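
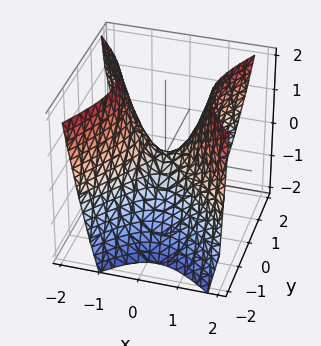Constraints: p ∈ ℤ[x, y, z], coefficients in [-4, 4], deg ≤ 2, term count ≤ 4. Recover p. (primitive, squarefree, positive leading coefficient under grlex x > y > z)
(a) Degree: no degree-1 surface has this shape, so deg p = 2.
(b) From the axis intercepts and sections: it meets the y-axis at y = 0 (among the integer gridlines); it crosses the z-axis at the gridline z = 0.
(c) The integer polynomial consistent with all of this is the stated p.

3*x^2 + x*y - 2*y^2 - 2*z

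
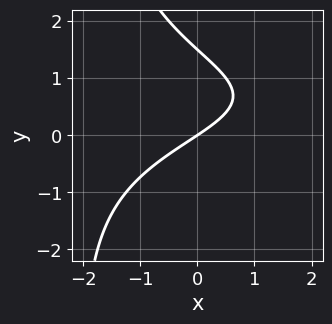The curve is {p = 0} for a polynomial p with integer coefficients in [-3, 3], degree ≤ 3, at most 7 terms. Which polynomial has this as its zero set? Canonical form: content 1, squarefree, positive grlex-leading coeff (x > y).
x*y^2 - x*y + 2*y^2 + 2*x - 3*y

First, deg p = 3. A generic line meets the curve in up to 3 points.
Then, reading off the gridlines: it meets the y-axis at y = 0 (among the integer gridlines); one x-axis crossing is at x = 0.
Finally, the integer polynomial consistent with all of this is the stated p.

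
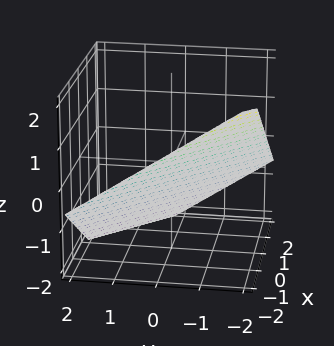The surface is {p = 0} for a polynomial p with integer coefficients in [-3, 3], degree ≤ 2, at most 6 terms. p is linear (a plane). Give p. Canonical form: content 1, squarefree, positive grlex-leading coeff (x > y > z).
2*x + 2*y + 3*z + 2

First, the degree is 1 — every cross-section is a straight line — this is a plane.
Then, from the axis intercepts and sections: one y-axis crossing is at y = -1; it crosses the x-axis at the gridline x = -1.
Finally, fitting integer coefficients to these (and the overall shape) gives p.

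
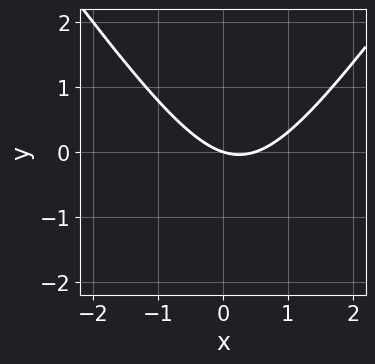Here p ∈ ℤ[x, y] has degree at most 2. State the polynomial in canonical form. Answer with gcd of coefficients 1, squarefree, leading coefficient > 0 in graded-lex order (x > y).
2*x^2 - y^2 - x - 3*y

(a) deg p = 2. No degree-1 curve has this shape.
(b) Observable constraints: it meets the y-axis at y = 0 (among the integer gridlines); one x-axis crossing is at x = 0.
(c) Fitting integer coefficients to these (and the overall shape) gives p.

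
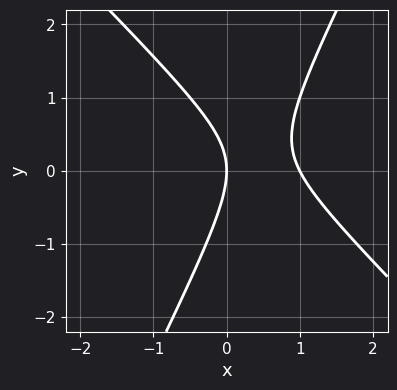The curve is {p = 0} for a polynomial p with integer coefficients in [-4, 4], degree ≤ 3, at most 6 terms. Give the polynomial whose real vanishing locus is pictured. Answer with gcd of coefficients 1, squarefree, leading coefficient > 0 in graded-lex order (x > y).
2*x^2 + x*y - y^2 - 2*x

deg p = 2. No degree-1 curve has this shape.
From the axis intercepts and sections: the x-axis gridline crossings are at x ∈ {0, 1}; it crosses the y-axis at the gridline y = 0.
Assembling these constraints gives the stated polynomial.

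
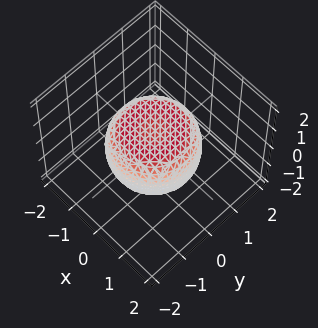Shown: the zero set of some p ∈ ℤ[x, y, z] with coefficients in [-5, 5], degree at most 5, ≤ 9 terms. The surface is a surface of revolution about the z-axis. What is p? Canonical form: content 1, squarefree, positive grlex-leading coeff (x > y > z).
deg p = 4.
Symmetries: the z-axis is an axis of rotation, so x and y enter only as x² + y².
From the axis intercepts and sections: a circular section at z = 0 has radius between 1 and 2.
Fitting integer coefficients to these (and the overall shape) gives p.

2*x^4 + 4*x^2*y^2 + 2*y^4 - 2*x^2 - 2*y^2 + 3*z^2 - 2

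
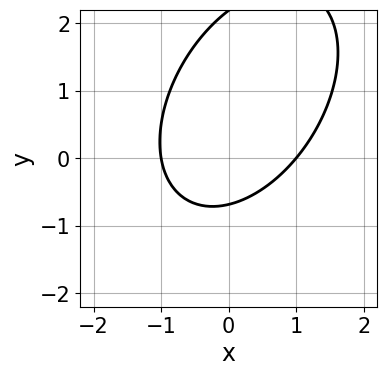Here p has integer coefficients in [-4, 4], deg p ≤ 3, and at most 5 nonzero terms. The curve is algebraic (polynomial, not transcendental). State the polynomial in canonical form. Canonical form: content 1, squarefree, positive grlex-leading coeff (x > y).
3*x^2 - 2*x*y + 2*y^2 - 3*y - 3

First, the degree is 2 — no degree-1 curve has this shape.
Next, reading off the gridlines: the x-axis gridline crossings are at x ∈ {-1, 1}.
Finally, together with the visible shape, these determine p as stated.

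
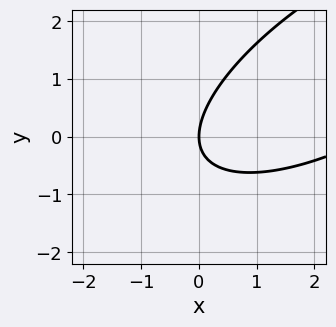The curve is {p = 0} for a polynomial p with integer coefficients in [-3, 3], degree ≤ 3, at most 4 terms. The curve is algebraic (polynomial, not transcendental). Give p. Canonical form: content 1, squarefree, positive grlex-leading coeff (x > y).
x^2 - 2*x*y + 2*y^2 - 3*x

First, deg p = 2.
Next, checking where it meets the axes: it meets the y-axis at y = 0 (among the integer gridlines); it crosses the x-axis at the gridline x = 0.
Finally, assembling these constraints gives the stated polynomial.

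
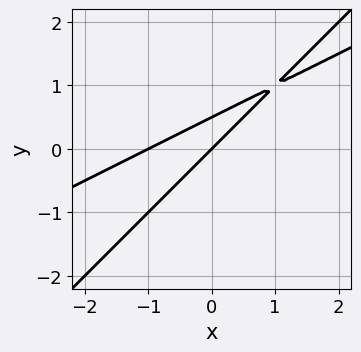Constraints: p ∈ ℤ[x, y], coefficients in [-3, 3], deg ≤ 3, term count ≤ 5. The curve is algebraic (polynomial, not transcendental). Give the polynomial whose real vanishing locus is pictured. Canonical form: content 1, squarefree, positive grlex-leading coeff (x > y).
1. deg p = 2. A generic line meets the curve in up to 2 points.
2. Reading off the gridlines: among the integer gridlines, it crosses the x-axis at x ∈ {-1, 0}; it meets the y-axis at y = 0 (among the integer gridlines).
3. These observations pin down the coefficients.

x^2 - 3*x*y + 2*y^2 + x - y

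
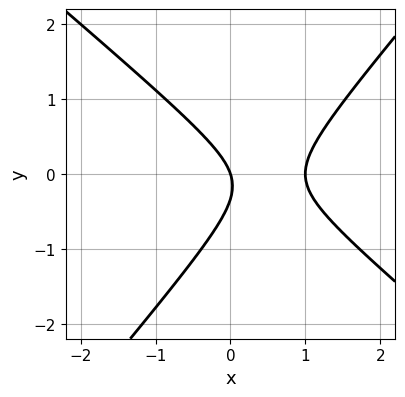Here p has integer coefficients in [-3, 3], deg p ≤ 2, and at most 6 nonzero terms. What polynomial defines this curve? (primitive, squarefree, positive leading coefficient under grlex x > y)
deg p = 2. The shape is more complex than any degree-1 curve.
From the axis intercepts and sections: it meets the y-axis at y = 0 (among the integer gridlines); among the integer gridlines, it crosses the x-axis at x ∈ {0, 1}.
Solving for integer coefficients yields p as stated.

3*x^2 + x*y - 3*y^2 - 3*x - y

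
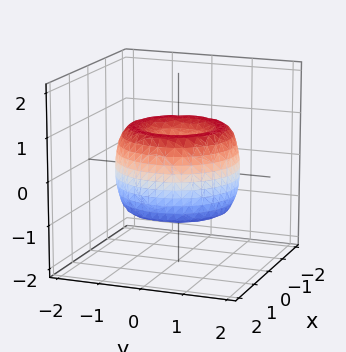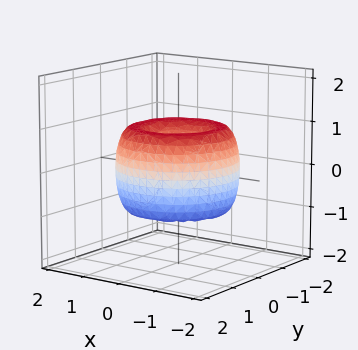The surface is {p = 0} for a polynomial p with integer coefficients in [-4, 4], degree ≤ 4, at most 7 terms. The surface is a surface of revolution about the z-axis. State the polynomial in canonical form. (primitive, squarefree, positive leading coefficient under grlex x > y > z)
First, the degree is 4 — a generic line meets the surface in up to 4 points.
Next, symmetries: the surface is invariant under rotation about z: p = q(x² + y², z).
Next, observable constraints: a circular section at z = -1 has radius exactly 1; one z-axis crossing is at z = 0; it meets the x-axis at x = 0 (among the integer gridlines).
Finally, solving for integer coefficients yields p as stated.

x^4 + 2*x^2*y^2 + y^4 - 2*x^2 - 2*y^2 + z^2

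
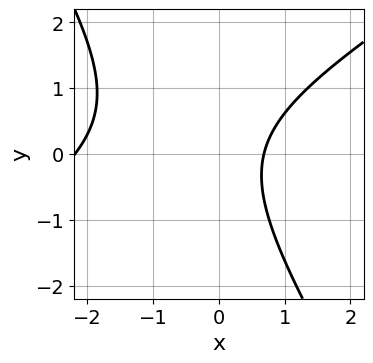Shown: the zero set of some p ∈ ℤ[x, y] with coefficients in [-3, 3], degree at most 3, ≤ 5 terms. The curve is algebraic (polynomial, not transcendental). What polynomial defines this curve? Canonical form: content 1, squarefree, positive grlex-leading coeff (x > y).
1. Degree: the shape is more complex than any degree-1 curve, so deg p = 2.
2. Checking where it meets the axes: the curve avoids every integer y-axis point in the box.
3. Putting this together gives p.

2*x^2 - 2*x*y - 2*y^2 + 3*x - 3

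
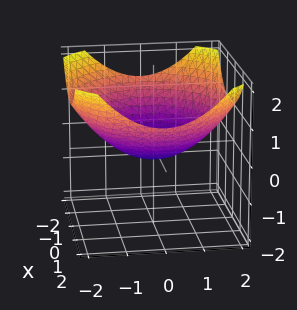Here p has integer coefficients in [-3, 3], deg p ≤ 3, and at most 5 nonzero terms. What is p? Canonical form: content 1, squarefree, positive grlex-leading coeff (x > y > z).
(a) The degree is 2 — the shape is more complex than any degree-1 surface.
(b) Symmetry: every cross-section ⟂ z is a circle, so x, y appear only via x² + y².
(c) Reading off the gridlines: a circular section at z = 0 has radius exactly 1; the y-axis gridline crossings are at y ∈ {-1, 1}.
(d) Together with the visible shape, these determine p as stated. Check: (1, 0, 0) on the x-axis lies on the surface, and p(1, 0, 0) = 0. ✓

x^2 + y^2 - 3*z - 1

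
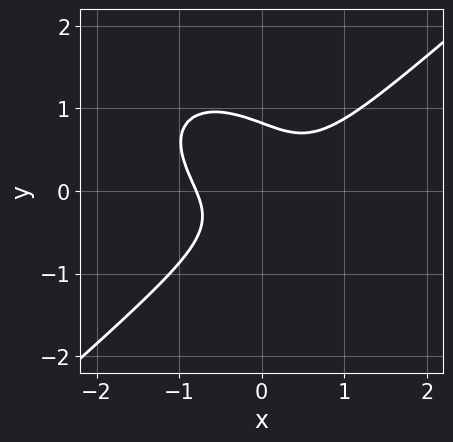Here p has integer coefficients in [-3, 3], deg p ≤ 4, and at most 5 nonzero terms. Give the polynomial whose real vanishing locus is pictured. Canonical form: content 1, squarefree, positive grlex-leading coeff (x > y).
2*x^3 - 3*y^3 - 2*x*y + y^2 + 1

(a) Degree: the shape is more complex than any degree-2 curve, so deg p = 3.
(b) The integer polynomial consistent with all of this is the stated p.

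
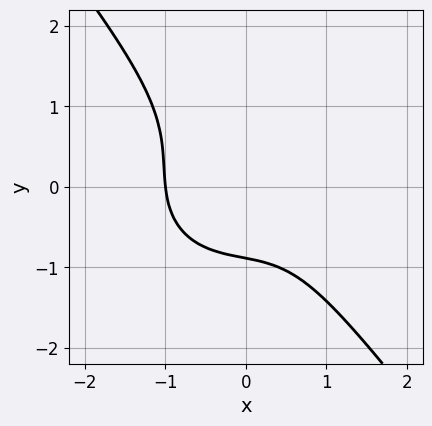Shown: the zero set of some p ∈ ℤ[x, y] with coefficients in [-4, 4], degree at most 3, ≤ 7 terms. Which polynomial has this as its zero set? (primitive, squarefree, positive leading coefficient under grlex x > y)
3*x^3 + 2*x*y^2 + 3*y^3 + y + 3

(a) The degree is 3 — a generic line meets the curve in up to 3 points.
(b) Against the integer gridlines: it crosses the x-axis at the gridline x = -1.
(c) Assembling these constraints gives the stated polynomial.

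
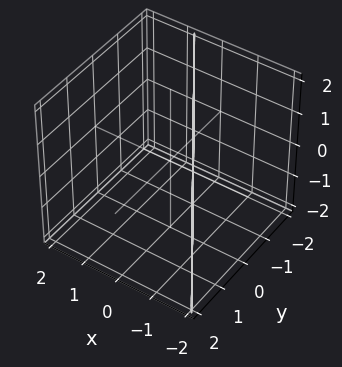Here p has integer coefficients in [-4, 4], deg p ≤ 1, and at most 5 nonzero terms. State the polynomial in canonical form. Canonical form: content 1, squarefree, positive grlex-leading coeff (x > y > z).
First, the degree is 1 — the surface is flat (a plane).
Next, reading off the gridlines: it crosses the y-axis at the gridline y = -1; the surface avoids every integer z-axis point in the box.
Finally, putting this together gives p.

3*x + 2*y + 2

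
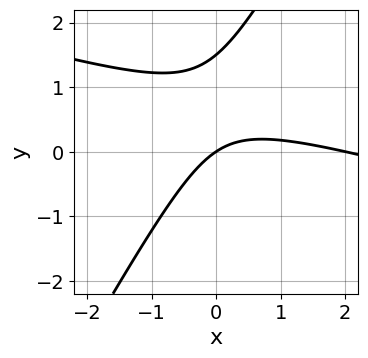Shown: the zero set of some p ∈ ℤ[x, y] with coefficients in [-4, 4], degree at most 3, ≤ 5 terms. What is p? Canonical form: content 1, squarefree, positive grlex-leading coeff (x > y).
(a) deg p = 2. A generic line meets the curve in up to 2 points.
(b) Checking where it meets the axes: one y-axis crossing is at y = 0; the x-axis gridline crossings are at x ∈ {0, 2}.
(c) Putting this together gives p.

x^2 + 3*x*y - 2*y^2 - 2*x + 3*y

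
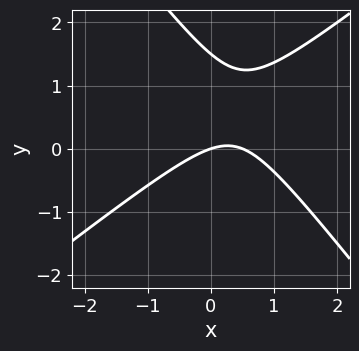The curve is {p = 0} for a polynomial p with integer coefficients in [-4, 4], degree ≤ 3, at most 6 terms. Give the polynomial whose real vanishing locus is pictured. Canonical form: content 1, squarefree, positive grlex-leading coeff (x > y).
First, the degree is 2 — no degree-1 curve has this shape.
Then, against the integer gridlines: it crosses the y-axis at the gridline y = 0; one x-axis crossing is at x = 0.
Finally, matching integer coefficients to the picture gives p.

2*x^2 - x*y - 2*y^2 - x + 3*y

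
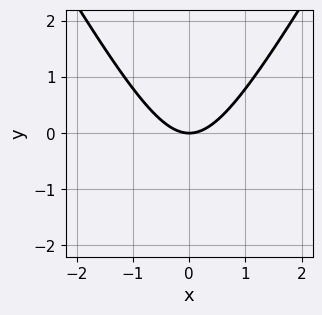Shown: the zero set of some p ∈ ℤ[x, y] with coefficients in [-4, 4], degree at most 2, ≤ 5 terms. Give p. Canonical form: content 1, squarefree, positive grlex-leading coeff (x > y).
3*x^2 - y^2 - 3*y

First, degree: a generic line meets the curve in up to 2 points, so deg p = 2.
Next, symmetries: the x ↦ −x reflection is a symmetry, so x appears only in even powers.
Then, reading off the gridlines: it crosses the x-axis at the gridline x = 0; it crosses the y-axis at the gridline y = 0.
Finally, matching integer coefficients to the picture gives p.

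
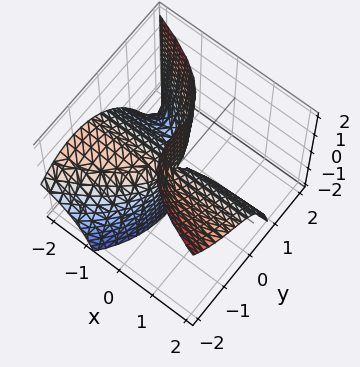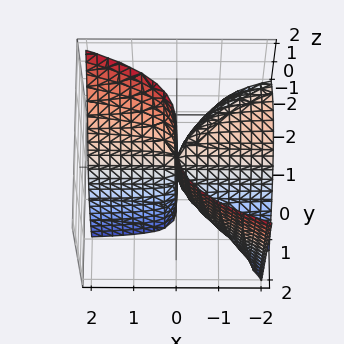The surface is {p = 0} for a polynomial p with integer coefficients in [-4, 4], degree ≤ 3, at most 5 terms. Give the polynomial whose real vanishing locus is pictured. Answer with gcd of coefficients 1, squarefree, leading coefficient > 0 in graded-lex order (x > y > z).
x*y*z - y^3 - 2*x*y - 2*x*z

1. deg p = 3. The shape is more complex than any degree-2 surface.
2. Checking where it meets the axes: it crosses the y-axis at the gridline y = 0; every point of the z-axis in the box is on the surface.
3. Matching integer coefficients to the picture gives p. Check: (1, 0, 0) on the x-axis lies on the surface, and p(1, 0, 0) = 0. ✓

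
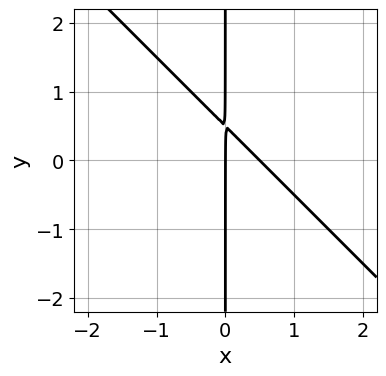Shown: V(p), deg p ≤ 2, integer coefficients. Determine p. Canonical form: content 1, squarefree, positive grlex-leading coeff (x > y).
2*x^2 + 2*x*y - x

1. Degree: a generic line meets the curve in up to 2 points, so deg p = 2.
2. Observable constraints: one x-axis crossing is at x = 0; the visible y-axis segment lies entirely on the curve.
3. Fitting integer coefficients to these (and the overall shape) gives p.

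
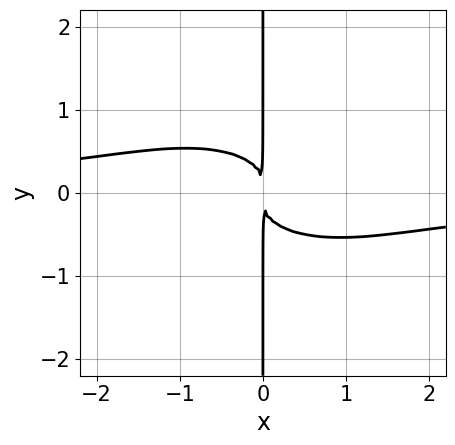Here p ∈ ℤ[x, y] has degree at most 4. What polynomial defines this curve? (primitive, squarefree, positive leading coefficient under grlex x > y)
The degree is 4 — a generic line meets the curve in up to 4 points.
From the visible intercepts: every point of the y-axis in the box is on the curve.
Assembling these constraints gives the stated polynomial.

x^3*y + 3*x*y^3 + x^2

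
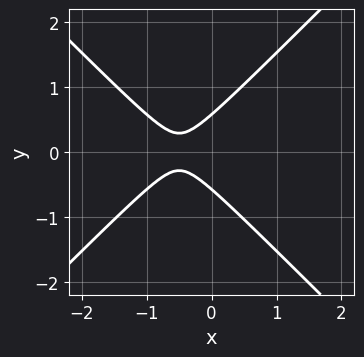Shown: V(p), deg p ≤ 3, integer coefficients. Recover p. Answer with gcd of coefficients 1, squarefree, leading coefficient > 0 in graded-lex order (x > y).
3*x^2 - 3*y^2 + 3*x + 1

1. deg p = 2. The shape is more complex than any degree-1 curve.
2. Symmetries: the y ↦ −y reflection is a symmetry, so y appears only in even powers.
3. From the visible intercepts: the curve avoids every integer x-axis point in the box.
4. Fitting integer coefficients to these (and the overall shape) gives p.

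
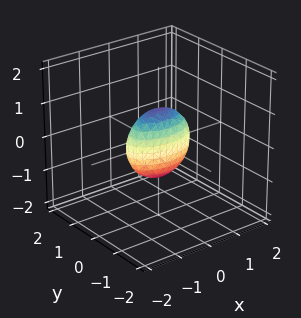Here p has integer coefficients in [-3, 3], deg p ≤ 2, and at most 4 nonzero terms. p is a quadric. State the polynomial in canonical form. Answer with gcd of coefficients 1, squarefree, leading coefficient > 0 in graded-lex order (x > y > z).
x^2 + 3*y^2 + z^2 - 1

(a) Degree: bounded and convex; a quadric, so deg p = 2.
(b) Symmetries: the y ↦ −y reflection is a symmetry, so y appears only in even powers; it's symmetric under z → −z, forcing even powers of z; mirror symmetry x ↦ −x ⇒ only even powers of x.
(c) Against the integer gridlines: the z-axis gridline crossings are at z ∈ {-1, 1}; the x-axis gridline crossings are at x ∈ {-1, 1}.
(d) The integer polynomial consistent with all of this is the stated p.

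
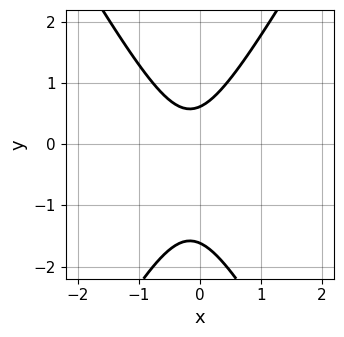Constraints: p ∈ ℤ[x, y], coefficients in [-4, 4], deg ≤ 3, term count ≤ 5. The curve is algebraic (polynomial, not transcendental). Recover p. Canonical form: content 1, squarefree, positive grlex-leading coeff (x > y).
3*x^2 - y^2 + x - y + 1

1. deg p = 2. No degree-1 curve has this shape.
2. Checking where it meets the axes: no x-intercept at any integer in the box.
3. The integer polynomial consistent with all of this is the stated p.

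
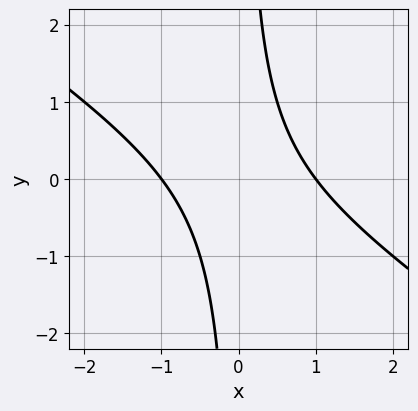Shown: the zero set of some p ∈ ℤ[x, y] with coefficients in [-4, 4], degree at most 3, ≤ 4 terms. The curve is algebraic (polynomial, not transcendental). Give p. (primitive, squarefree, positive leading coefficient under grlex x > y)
(a) deg p = 2. No degree-1 curve has this shape.
(b) From the axis intercepts and sections: the x-axis gridline crossings are at x ∈ {-1, 1}; the curve avoids every integer y-axis point in the box.
(c) The integer polynomial consistent with all of this is the stated p.

2*x^2 + 3*x*y - 2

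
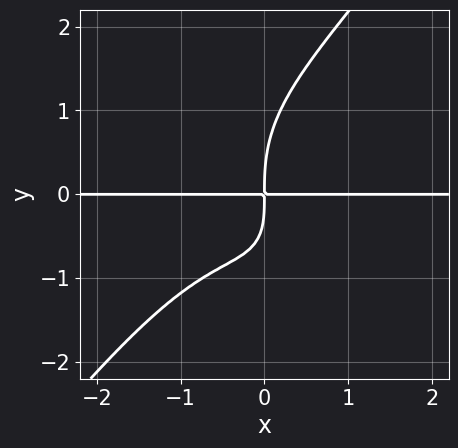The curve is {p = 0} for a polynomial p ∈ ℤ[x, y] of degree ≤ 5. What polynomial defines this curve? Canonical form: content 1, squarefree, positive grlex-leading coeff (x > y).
First, deg p = 4. A generic line meets the curve in up to 4 points.
Next, observable constraints: every point of the x-axis in the box is on the curve.
Finally, together with the visible shape, these determine p as stated.

2*x^3*y - y^4 + x^2*y + 2*x*y^2 + 3*x*y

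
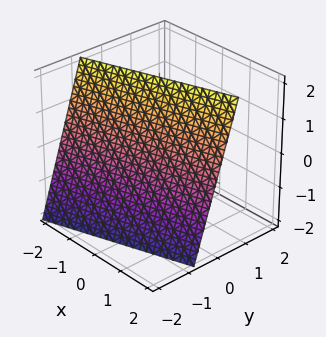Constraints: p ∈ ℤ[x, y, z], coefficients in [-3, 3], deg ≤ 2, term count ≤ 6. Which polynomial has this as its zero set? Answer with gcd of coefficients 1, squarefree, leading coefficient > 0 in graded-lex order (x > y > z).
First, deg p = 1. The surface is flat (a plane).
Next, from the visible intercepts: one z-axis crossing is at z = 2; one x-axis crossing is at x = 2.
Finally, fitting integer coefficients to these (and the overall shape) gives p.

x - 3*y + z - 2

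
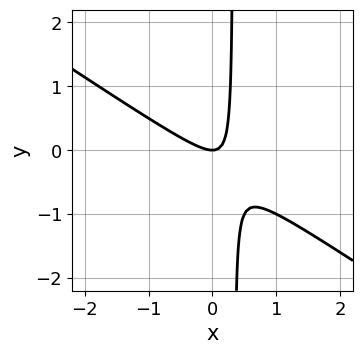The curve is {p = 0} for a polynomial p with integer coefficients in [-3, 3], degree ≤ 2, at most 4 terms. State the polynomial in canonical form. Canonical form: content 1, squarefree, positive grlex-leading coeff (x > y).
2*x^2 + 3*x*y - y

1. The degree is 2 — a generic line meets the curve in up to 2 points.
2. Reading off the gridlines: it crosses the y-axis at the gridline y = 0; one x-axis crossing is at x = 0.
3. Matching integer coefficients to the picture gives p.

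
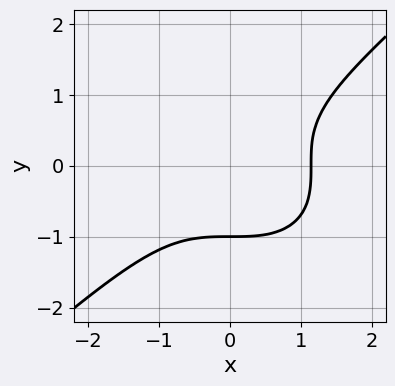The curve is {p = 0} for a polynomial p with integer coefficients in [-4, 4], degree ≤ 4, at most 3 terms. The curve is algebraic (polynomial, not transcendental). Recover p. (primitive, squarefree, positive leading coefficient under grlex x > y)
2*x^3 - 3*y^3 - 3

(a) deg p = 3.
(b) Against the integer gridlines: it crosses the y-axis at the gridline y = -1.
(c) These observations pin down the coefficients.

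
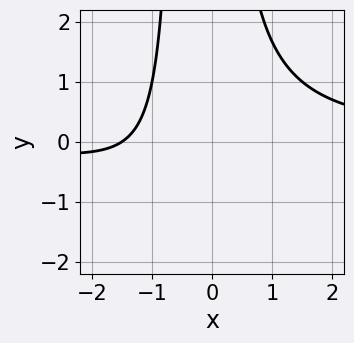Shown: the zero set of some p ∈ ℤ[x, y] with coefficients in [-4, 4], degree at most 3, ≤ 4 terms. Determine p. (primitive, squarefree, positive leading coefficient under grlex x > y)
(a) deg p = 3. The shape is more complex than any degree-2 curve.
(b) Reading off the gridlines: no y-intercept at any integer in the box.
(c) The integer polynomial consistent with all of this is the stated p.

2*x^2*y + x*y - 2*x - 3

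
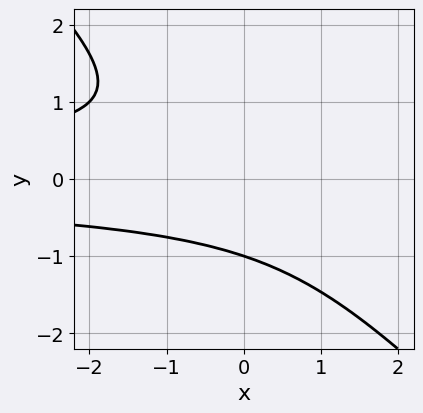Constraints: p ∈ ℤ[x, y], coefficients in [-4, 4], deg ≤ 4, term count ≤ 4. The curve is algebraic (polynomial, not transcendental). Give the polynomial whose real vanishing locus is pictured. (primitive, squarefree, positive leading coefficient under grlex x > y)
x*y^2 + y^3 + 1

deg p = 3. A generic line meets the curve in up to 3 points.
From the visible intercepts: the curve avoids every integer x-axis point in the box; it meets the y-axis at y = -1 (among the integer gridlines).
Assembling these constraints gives the stated polynomial.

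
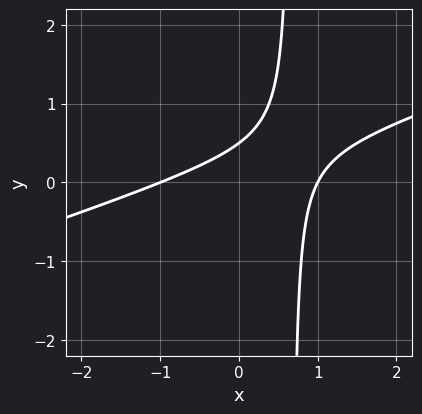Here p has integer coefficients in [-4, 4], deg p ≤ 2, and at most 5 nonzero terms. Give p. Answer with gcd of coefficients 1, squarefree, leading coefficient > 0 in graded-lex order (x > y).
1. Degree: a generic line meets the curve in up to 2 points, so deg p = 2.
2. Against the integer gridlines: among the integer gridlines, it crosses the x-axis at x ∈ {-1, 1}.
3. Solving for integer coefficients yields p as stated.

x^2 - 3*x*y + 2*y - 1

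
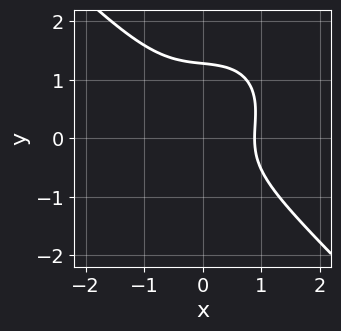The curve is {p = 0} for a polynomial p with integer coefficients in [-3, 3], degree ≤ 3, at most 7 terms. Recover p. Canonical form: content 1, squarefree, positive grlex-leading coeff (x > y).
3*x^3 + 3*y^3 - 2*y^2 + x - 3

(a) Degree: a generic line meets the curve in up to 3 points, so deg p = 3.
(b) Solving for integer coefficients yields p as stated.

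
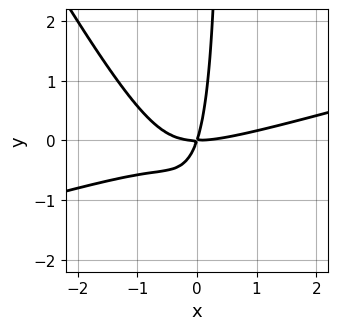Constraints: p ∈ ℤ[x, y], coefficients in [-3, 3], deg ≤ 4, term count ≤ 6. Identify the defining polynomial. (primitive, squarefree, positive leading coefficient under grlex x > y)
x^3 - 3*x^2*y - 2*x*y^2 - 3*x*y + y^2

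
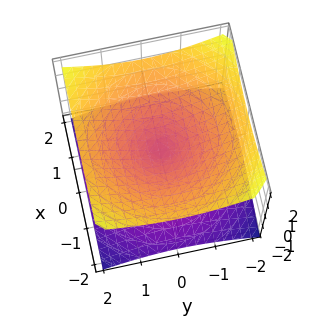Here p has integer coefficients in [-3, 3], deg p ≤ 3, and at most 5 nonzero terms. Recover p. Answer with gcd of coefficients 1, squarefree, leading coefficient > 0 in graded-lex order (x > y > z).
x^2 + y^2 - 2*z^2

Degree: two nappes meeting at a single point; a quadric, so deg p = 2.
Symmetry: the surface is invariant under rotation about z: p = q(x² + y², z); mirror symmetry z ↦ −z ⇒ only even powers of z.
Reading off the gridlines: a circular section at z = -1 has radius between 1 and 2; it meets the y-axis at y = 0 (among the integer gridlines).
Assembling these constraints gives the stated polynomial.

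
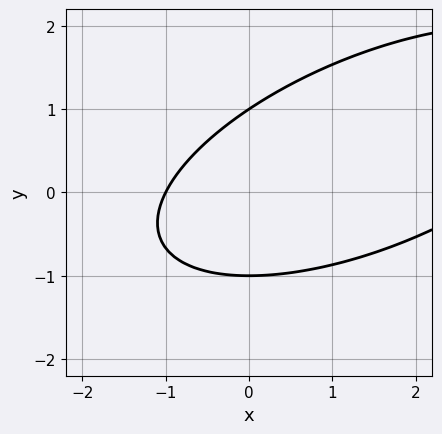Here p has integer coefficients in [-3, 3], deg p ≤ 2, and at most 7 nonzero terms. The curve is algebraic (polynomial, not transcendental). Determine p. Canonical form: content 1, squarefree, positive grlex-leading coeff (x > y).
First, deg p = 2. A generic line meets the curve in up to 2 points.
Next, observable constraints: it meets the x-axis at x = -1 (among the integer gridlines); the y-axis gridline crossings are at y ∈ {-1, 1}.
Finally, the integer polynomial consistent with all of this is the stated p.

x^2 - 2*x*y + 3*y^2 - 2*x - 3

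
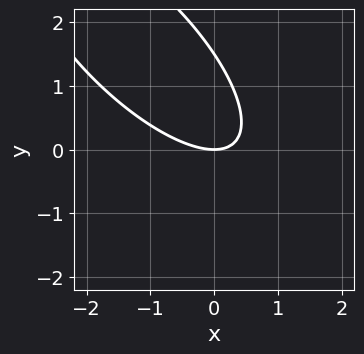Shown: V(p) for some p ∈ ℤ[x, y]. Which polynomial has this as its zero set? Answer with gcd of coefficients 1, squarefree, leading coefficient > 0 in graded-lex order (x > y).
First, degree: the shape is more complex than any degree-1 curve, so deg p = 2.
Next, against the integer gridlines: it crosses the x-axis at the gridline x = 0; it crosses the y-axis at the gridline y = 0.
Finally, together with the visible shape, these determine p as stated.

2*x^2 + 3*x*y + 2*y^2 - 3*y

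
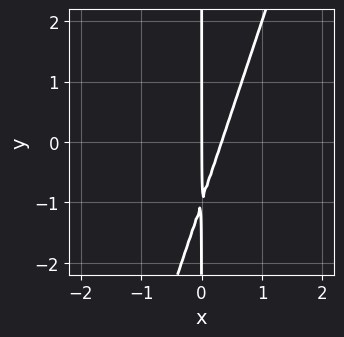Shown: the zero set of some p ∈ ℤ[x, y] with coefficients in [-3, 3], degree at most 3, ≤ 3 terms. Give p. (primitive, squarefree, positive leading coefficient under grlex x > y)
3*x^2 - x*y - x

(a) The degree is 2 — no degree-1 curve has this shape.
(b) From the visible intercepts: it meets the x-axis at x = 0 (among the integer gridlines); every point of the y-axis in the box is on the curve.
(c) Together with the visible shape, these determine p as stated.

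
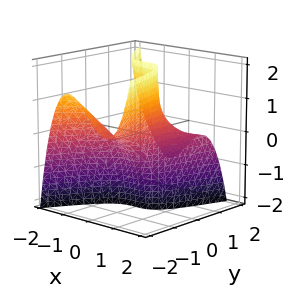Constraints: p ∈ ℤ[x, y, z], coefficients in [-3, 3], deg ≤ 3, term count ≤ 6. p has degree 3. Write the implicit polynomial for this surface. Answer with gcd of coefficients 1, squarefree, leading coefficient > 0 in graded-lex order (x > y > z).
1. Degree: a generic line meets the surface in up to 3 points, so deg p = 3.
2. Reading off the gridlines: it misses every integer gridline on the z-axis; among the integer gridlines, it crosses the y-axis at y ∈ {-1, 1}.
3. Fitting integer coefficients to these (and the overall shape) gives p.

3*x^3 - x*y^2 + y^2 + 2*y*z - 1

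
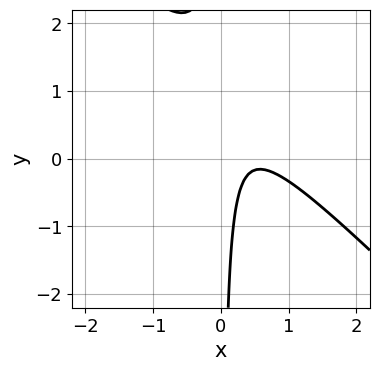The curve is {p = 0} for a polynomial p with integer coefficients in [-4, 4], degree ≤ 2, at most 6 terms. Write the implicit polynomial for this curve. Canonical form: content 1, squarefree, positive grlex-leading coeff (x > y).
3*x^2 + 3*x*y - 3*x + 1

1. deg p = 2.
2. From the visible intercepts: no y-intercept at any integer in the box; it misses every integer gridline on the x-axis.
3. The integer polynomial consistent with all of this is the stated p.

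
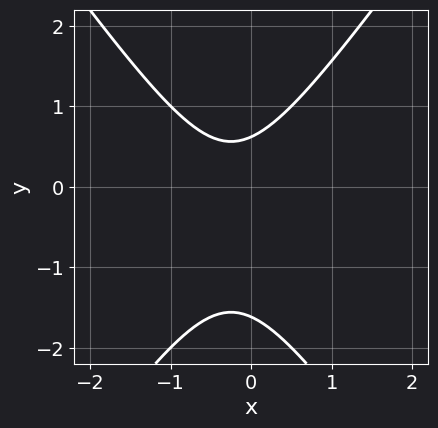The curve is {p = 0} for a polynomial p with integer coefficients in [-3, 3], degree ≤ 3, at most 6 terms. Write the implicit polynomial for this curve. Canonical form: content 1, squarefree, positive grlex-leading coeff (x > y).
2*x^2 - y^2 + x - y + 1

1. deg p = 2. A generic line meets the curve in up to 2 points.
2. Against the integer gridlines: no x-intercept at any integer in the box.
3. The integer polynomial consistent with all of this is the stated p.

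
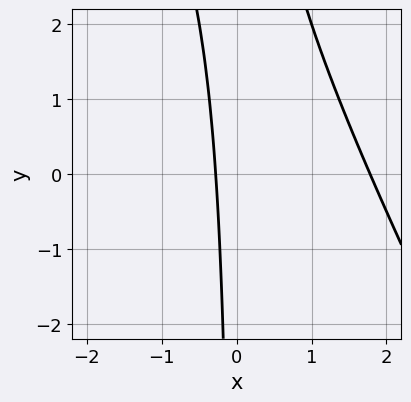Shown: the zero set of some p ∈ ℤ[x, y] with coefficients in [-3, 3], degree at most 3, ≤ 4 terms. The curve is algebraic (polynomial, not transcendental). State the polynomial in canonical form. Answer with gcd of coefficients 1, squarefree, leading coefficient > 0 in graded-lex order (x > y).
2*x^2 + x*y - 3*x - 1

The degree is 2 — the shape is more complex than any degree-1 curve.
Observable constraints: no y-intercept at any integer in the box.
Matching integer coefficients to the picture gives p.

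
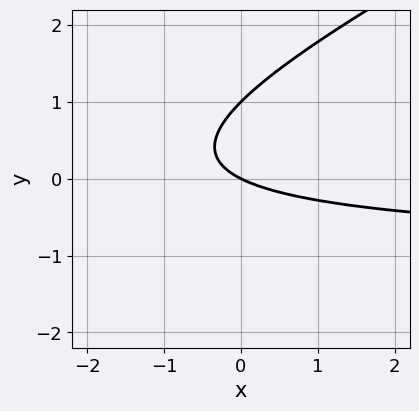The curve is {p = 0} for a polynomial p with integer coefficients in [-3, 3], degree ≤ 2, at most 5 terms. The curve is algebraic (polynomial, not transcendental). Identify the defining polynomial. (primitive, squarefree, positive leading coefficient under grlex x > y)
x*y - 2*y^2 + x + 2*y

1. The degree is 2 — a generic line meets the curve in up to 2 points.
2. Observable constraints: it crosses the x-axis at the gridline x = 0; the y-axis gridline crossings are at y ∈ {0, 1}.
3. Assembling these constraints gives the stated polynomial.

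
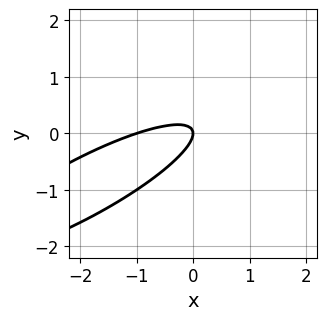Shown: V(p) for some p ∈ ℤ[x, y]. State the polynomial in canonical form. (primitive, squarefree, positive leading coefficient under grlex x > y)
x^2 - 3*x*y + 3*y^2 + x

First, degree: a generic line meets the curve in up to 2 points, so deg p = 2.
Then, reading off the gridlines: the x-axis gridline crossings are at x ∈ {-1, 0}; it crosses the y-axis at the gridline y = 0.
Finally, the integer polynomial consistent with all of this is the stated p.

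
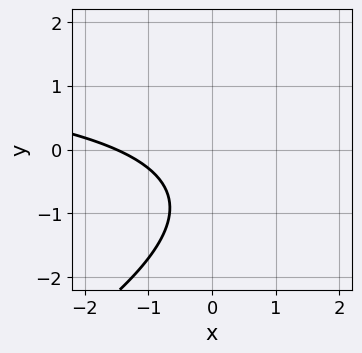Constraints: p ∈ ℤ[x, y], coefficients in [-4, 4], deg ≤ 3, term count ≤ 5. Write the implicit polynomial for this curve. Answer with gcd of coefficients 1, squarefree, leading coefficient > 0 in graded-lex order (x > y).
x*y - 2*y^2 - 2*x - 3*y - 3

First, the degree is 2 — the shape is more complex than any degree-1 curve.
Then, from the axis intercepts and sections: it misses every integer gridline on the y-axis.
Finally, matching integer coefficients to the picture gives p.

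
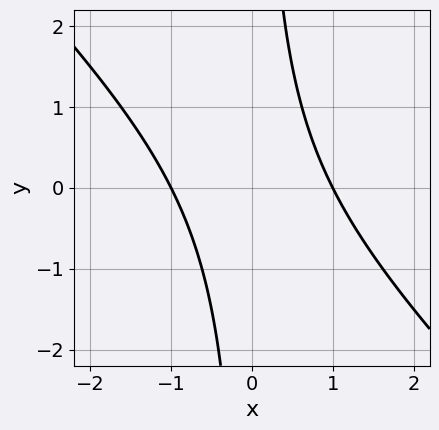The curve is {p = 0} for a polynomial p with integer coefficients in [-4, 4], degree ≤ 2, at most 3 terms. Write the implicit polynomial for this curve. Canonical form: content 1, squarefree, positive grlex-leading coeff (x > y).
x^2 + x*y - 1

1. The degree is 2 — no degree-1 curve has this shape.
2. Reading off the gridlines: the curve avoids every integer y-axis point in the box; the x-axis gridline crossings are at x ∈ {-1, 1}.
3. These observations pin down the coefficients.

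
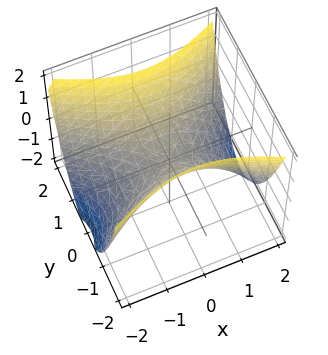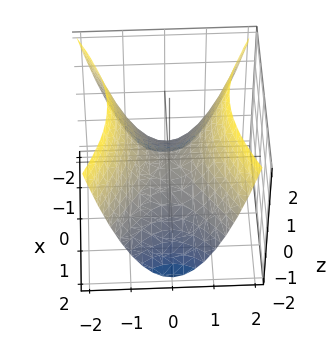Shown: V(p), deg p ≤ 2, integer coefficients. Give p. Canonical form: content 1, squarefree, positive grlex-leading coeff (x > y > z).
x^2 - 2*y^2 + 2*z

1. Degree: a hyperbolic paraboloid; a quadric, so deg p = 2.
2. Symmetries: the y ↦ −y reflection is a symmetry, so y appears only in even powers; the x ↦ −x reflection is a symmetry, so x appears only in even powers.
3. Checking where it meets the axes: it meets the y-axis at y = 0 (among the integer gridlines); one x-axis crossing is at x = 0; it meets the z-axis at z = 0 (among the integer gridlines).
4. Assembling these constraints gives the stated polynomial.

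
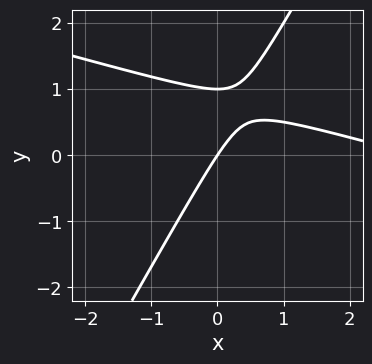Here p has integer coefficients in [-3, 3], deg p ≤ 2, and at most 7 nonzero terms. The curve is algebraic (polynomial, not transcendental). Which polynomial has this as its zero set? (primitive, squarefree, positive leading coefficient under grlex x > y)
deg p = 2. No degree-1 curve has this shape.
Checking where it meets the axes: one x-axis crossing is at x = 0; the y-axis gridline crossings are at y ∈ {0, 1}.
Matching integer coefficients to the picture gives p.

x^2 + 3*x*y - 2*y^2 - 3*x + 2*y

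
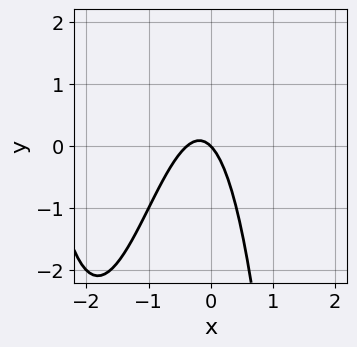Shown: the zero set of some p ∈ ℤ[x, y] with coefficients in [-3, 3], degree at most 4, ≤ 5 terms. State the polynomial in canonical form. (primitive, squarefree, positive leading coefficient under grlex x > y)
x^3 + 3*x^2 + x + y

1. deg p = 3. No degree-2 curve has this shape.
2. Checking where it meets the axes: one x-axis crossing is at x = 0; one y-axis crossing is at y = 0.
3. The integer polynomial consistent with all of this is the stated p.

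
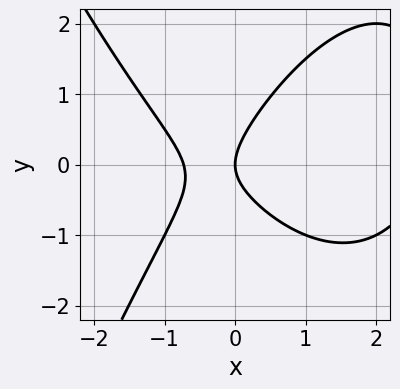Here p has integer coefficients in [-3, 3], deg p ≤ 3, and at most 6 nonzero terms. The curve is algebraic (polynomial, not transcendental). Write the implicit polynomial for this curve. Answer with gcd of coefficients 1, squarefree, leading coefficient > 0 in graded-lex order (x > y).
The degree is 3 — a generic line meets the curve in up to 3 points.
Against the integer gridlines: it meets the x-axis at x = 0 (among the integer gridlines); one y-axis crossing is at y = 0.
Solving for integer coefficients yields p as stated.

x^3 - 2*x^2 - x*y + 2*y^2 - 2*x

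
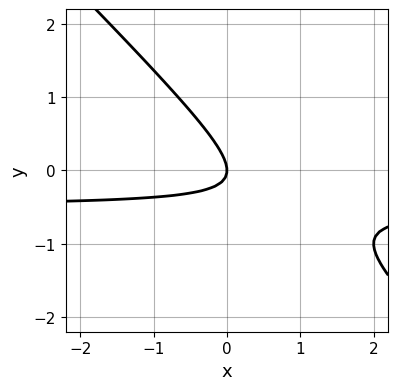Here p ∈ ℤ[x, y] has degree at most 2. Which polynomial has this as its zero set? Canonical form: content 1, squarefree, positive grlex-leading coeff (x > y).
First, degree: a generic line meets the curve in up to 2 points, so deg p = 2.
Next, observable constraints: it crosses the y-axis at the gridline y = 0; it crosses the x-axis at the gridline x = 0.
Finally, matching integer coefficients to the picture gives p.

2*x*y + 2*y^2 + x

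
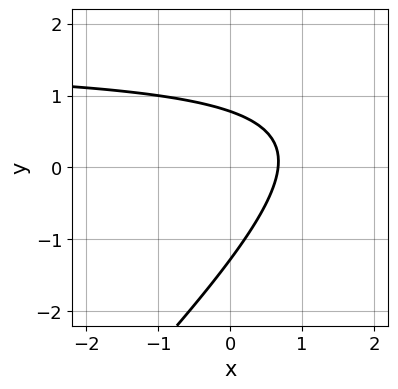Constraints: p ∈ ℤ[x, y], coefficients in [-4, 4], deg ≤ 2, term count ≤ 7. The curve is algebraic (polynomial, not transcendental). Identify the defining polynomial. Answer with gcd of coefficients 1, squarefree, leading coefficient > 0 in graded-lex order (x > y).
1. Degree: a generic line meets the curve in up to 2 points, so deg p = 2.
2. Putting this together gives p.

2*x*y - 2*y^2 - 3*x - y + 2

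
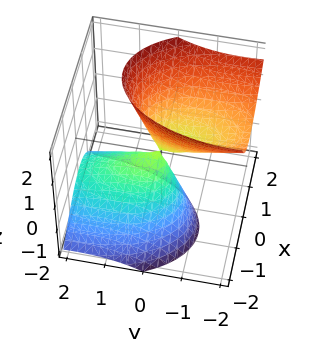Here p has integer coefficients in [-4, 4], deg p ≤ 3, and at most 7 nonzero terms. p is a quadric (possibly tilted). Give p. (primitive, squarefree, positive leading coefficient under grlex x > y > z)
3*x^2 - 2*x*z + y^2 + 2*y*z - z^2

I count 2 distinct pieces.
Degree: the shape is more complex than any degree-1 surface, so deg p = 2.
Checking where it meets the axes: it crosses the x-axis at the gridline x = 0; it meets the y-axis at y = 0 (among the integer gridlines); one z-axis crossing is at z = 0.
Assembling these constraints gives the stated polynomial.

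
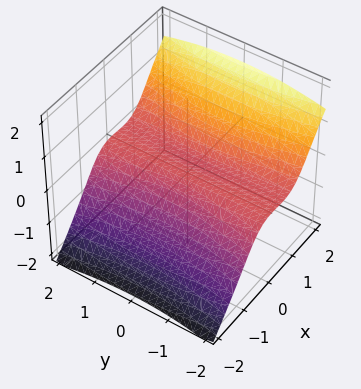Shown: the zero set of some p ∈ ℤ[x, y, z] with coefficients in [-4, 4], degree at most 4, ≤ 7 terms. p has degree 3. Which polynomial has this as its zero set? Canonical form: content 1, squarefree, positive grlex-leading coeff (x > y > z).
1. The degree is 3 — no degree-2 surface has this shape.
2. Against the integer gridlines: one z-axis crossing is at z = 0; it crosses the x-axis at the gridline x = 0; every point of the y-axis in the box is on the surface.
3. Assembling these constraints gives the stated polynomial.

3*x^3 - y^2*z - 3*z^3 - 2*x^2 - z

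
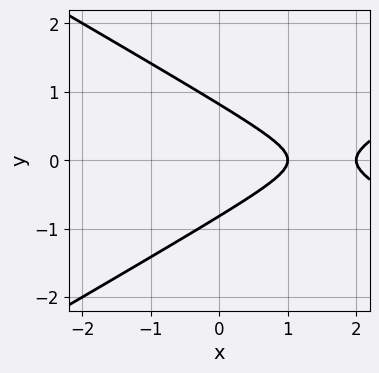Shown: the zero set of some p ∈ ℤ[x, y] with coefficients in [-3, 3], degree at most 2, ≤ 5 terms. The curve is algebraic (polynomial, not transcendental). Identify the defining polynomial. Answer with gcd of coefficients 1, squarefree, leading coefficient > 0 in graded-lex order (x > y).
deg p = 2. The shape is more complex than any degree-1 curve.
Symmetries: the y ↦ −y reflection is a symmetry, so y appears only in even powers.
Reading off the gridlines: the x-axis gridline crossings are at x ∈ {1, 2}.
Assembling these constraints gives the stated polynomial.

x^2 - 3*y^2 - 3*x + 2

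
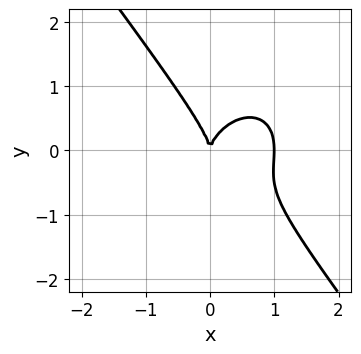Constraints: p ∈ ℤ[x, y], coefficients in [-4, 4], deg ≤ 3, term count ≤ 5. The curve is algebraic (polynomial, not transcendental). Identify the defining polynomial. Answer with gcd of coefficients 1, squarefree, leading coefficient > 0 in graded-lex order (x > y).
3*x^3 + x*y^2 + 2*y^3 - 3*x^2

(a) The degree is 3 — a generic line meets the curve in up to 3 points.
(b) From the visible intercepts: the x-axis gridline crossings are at x ∈ {0, 1}; one y-axis crossing is at y = 0.
(c) Putting this together gives p.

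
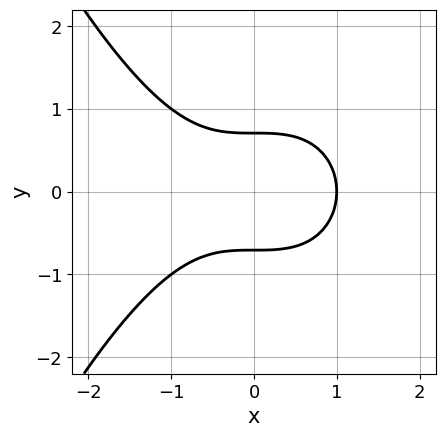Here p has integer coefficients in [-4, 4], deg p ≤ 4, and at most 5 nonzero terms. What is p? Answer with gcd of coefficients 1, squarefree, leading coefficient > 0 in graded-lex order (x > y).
First, degree: the shape is more complex than any degree-2 curve, so deg p = 3.
Next, symmetries: the y ↦ −y reflection is a symmetry, so y appears only in even powers.
Next, against the integer gridlines: one x-axis crossing is at x = 1.
Finally, together with the visible shape, these determine p as stated.

x^3 + 2*y^2 - 1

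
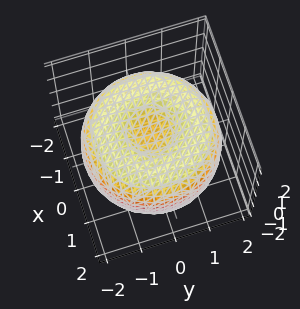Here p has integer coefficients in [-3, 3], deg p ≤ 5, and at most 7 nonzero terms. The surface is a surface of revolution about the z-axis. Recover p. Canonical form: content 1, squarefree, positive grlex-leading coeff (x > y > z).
(a) Degree: a generic line meets the surface in up to 4 points, so deg p = 4.
(b) By symmetry, the surface is invariant under rotation about z: p = q(x² + y², z).
(c) From the axis intercepts and sections: a circular section at z = -1 has radius between 0 and 1.
(d) Together with the visible shape, these determine p as stated.

x^4 + 2*x^2*y^2 + y^4 - 3*x^2 - 3*y^2 + 3*z^2 - 2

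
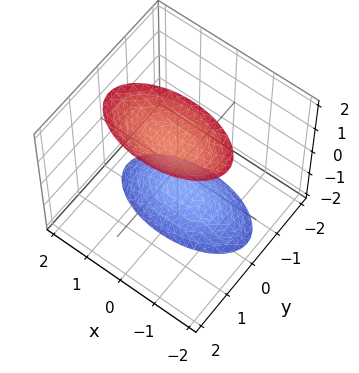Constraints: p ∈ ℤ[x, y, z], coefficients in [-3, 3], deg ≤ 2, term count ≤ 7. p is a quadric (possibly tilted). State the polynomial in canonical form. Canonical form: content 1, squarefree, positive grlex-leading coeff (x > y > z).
First, I count 2 distinct pieces. Treating them together as one polynomial.
Then, degree: a generic line meets the surface in up to 2 points, so deg p = 2.
Next, observable constraints: no y-intercept at any integer in the box; no x-intercept at any integer in the box.
Finally, together with the visible shape, these determine p as stated.

x^2 + 3*y^2 - y*z - z^2 + 2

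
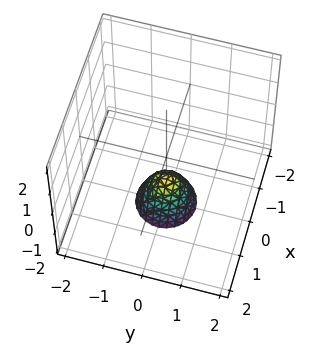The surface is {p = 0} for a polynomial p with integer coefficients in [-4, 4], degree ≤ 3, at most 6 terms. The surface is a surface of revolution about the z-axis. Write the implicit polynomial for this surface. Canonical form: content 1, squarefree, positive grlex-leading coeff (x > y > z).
(a) deg p = 2.
(b) Symmetries: every cross-section ⟂ z is a circle, so x, y appear only via x² + y².
(c) From the visible intercepts: it meets the z-axis at z = -1 (among the integer gridlines); a circular section at z = -2 has radius between 0 and 1; no x-intercept at any integer in the box; no y-intercept at any integer in the box.
(d) The integer polynomial consistent with all of this is the stated p.

2*x^2 + 2*y^2 + z + 1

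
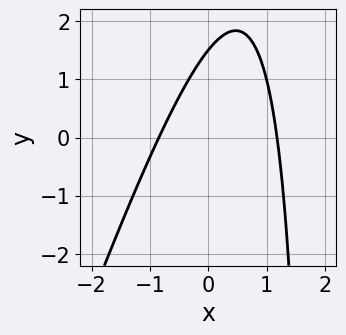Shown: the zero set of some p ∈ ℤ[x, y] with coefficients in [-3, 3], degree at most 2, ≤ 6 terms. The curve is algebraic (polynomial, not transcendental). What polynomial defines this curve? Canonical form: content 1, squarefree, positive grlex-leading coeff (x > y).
3*x^2 - x*y - x + 2*y - 3

First, the degree is 2 — a generic line meets the curve in up to 2 points.
Finally, matching integer coefficients to the picture gives p.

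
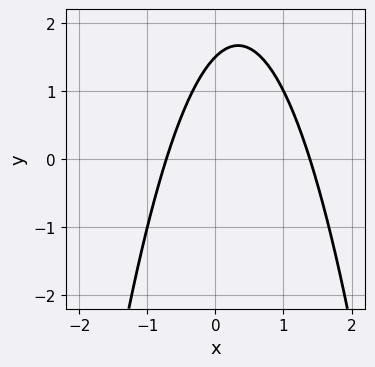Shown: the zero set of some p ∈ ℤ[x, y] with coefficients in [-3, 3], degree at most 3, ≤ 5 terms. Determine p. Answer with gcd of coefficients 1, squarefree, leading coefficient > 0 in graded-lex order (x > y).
deg p = 2.
Putting this together gives p.

3*x^2 - 2*x + 2*y - 3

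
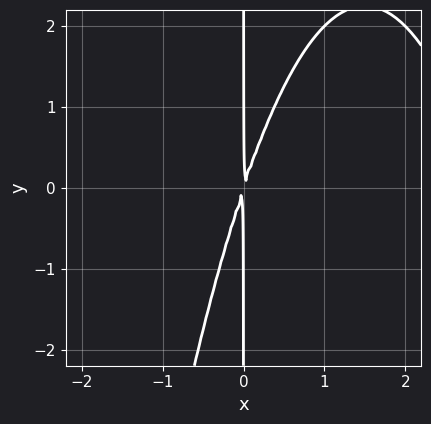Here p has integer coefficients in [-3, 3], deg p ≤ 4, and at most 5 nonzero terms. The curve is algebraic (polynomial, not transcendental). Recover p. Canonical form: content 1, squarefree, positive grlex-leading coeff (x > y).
x^3 - 3*x^2 + x*y

1. deg p = 3. No degree-2 curve has this shape.
2. Reading off the gridlines: the visible y-axis segment lies entirely on the curve.
3. These observations pin down the coefficients.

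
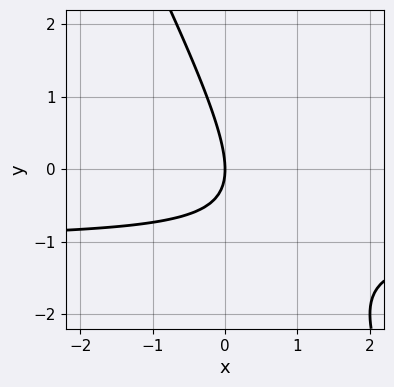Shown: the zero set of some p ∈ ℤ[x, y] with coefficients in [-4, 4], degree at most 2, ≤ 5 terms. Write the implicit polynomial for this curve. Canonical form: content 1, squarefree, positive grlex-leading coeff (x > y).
(a) deg p = 2.
(b) Against the integer gridlines: it meets the x-axis at x = 0 (among the integer gridlines); one y-axis crossing is at y = 0.
(c) Matching integer coefficients to the picture gives p.

2*x*y + y^2 + 2*x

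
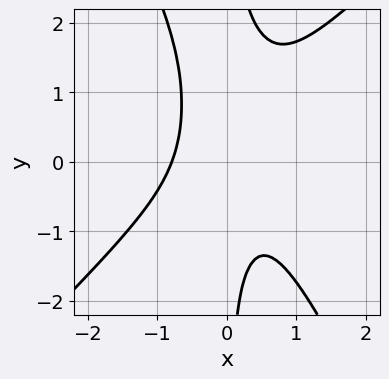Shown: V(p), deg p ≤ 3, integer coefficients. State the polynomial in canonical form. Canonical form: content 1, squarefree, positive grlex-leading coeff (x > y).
1. deg p = 3.
2. Reading off the gridlines: the curve avoids every integer y-axis point in the box.
3. Fitting integer coefficients to these (and the overall shape) gives p.

2*x^3 - x^2*y - x*y^2 + x*y + 1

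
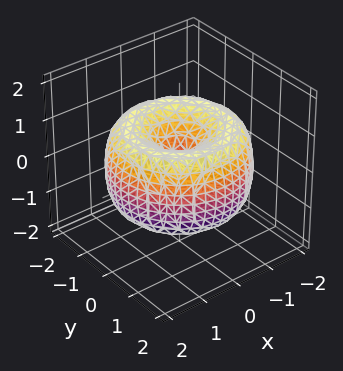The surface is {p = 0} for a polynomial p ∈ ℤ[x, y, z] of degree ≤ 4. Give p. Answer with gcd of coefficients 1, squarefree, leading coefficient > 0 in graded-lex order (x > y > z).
x^4 + 2*x^2*y^2 + y^4 - 3*x^2 - 3*y^2 + 2*z^2

(a) deg p = 4. No degree-3 surface has this shape.
(b) Symmetries: rotational symmetry about the z-axis ⇒ p depends on x, y only through x² + y².
(c) Against the integer gridlines: it crosses the x-axis at the gridline x = 0; one y-axis crossing is at y = 0; a circular section at z = 0 has radius between 1 and 2; it meets the z-axis at z = 0 (among the integer gridlines).
(d) Fitting integer coefficients to these (and the overall shape) gives p.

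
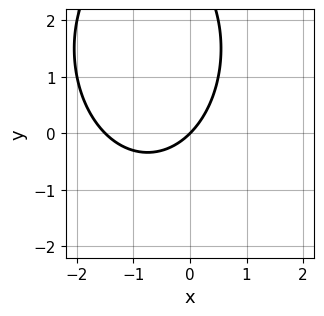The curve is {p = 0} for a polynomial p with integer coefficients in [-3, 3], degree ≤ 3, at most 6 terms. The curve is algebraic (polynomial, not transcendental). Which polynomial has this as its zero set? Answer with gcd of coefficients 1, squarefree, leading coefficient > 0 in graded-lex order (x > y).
2*x^2 + y^2 + 3*x - 3*y

First, degree: a generic line meets the curve in up to 2 points, so deg p = 2.
Next, checking where it meets the axes: it meets the x-axis at x = 0 (among the integer gridlines); it meets the y-axis at y = 0 (among the integer gridlines).
Finally, solving for integer coefficients yields p as stated.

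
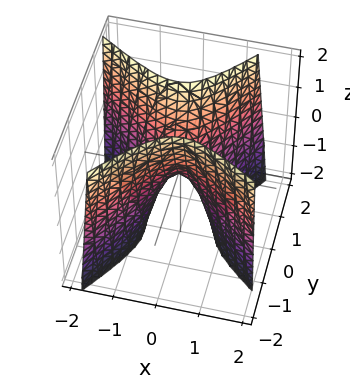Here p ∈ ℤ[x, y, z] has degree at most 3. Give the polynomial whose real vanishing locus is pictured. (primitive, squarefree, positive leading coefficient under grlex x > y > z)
3*x^2 + 2*x*y - 3*y^2 + z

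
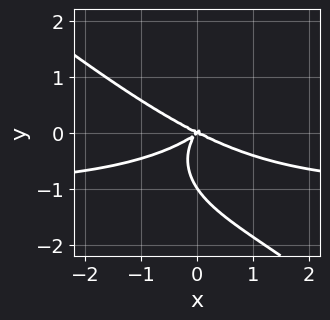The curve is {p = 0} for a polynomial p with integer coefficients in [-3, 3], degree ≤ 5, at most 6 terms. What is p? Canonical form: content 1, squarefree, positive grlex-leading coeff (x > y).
x^3*y + 2*y^4 + x^3 - 3*x*y^2 + 2*y^3

First, degree: no degree-3 curve has this shape, so deg p = 4.
Then, from the visible intercepts: the y-axis gridline crossings are at y ∈ {-1, 0}; one x-axis crossing is at x = 0.
Finally, the integer polynomial consistent with all of this is the stated p.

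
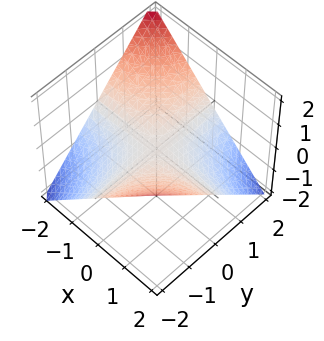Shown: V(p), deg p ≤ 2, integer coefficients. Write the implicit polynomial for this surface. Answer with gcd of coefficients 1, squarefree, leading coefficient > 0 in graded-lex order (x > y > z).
First, degree: a hyperbolic paraboloid; a quadric, so deg p = 2.
Then, checking where it meets the axes: every point of the y-axis in the box is on the surface; it crosses the z-axis at the gridline z = 0; every point of the x-axis in the box is on the surface.
Finally, putting this together gives p.

x*y + 2*z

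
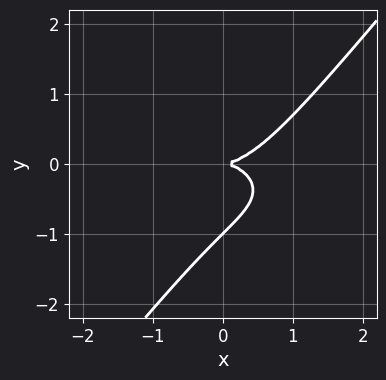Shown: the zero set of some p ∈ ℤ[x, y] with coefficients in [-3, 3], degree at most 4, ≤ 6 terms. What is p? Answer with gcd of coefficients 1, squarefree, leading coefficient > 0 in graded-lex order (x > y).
x^3 + 3*x*y^2 - 3*y^3 - 3*y^2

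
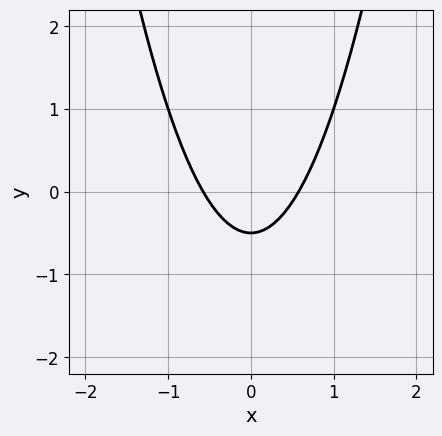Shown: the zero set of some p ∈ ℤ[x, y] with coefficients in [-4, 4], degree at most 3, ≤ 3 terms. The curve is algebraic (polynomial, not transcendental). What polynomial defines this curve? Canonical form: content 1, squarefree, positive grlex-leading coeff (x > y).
The degree is 2 — a generic line meets the curve in up to 2 points.
Symmetries: the x ↦ −x reflection is a symmetry, so x appears only in even powers.
Together with the visible shape, these determine p as stated.

3*x^2 - 2*y - 1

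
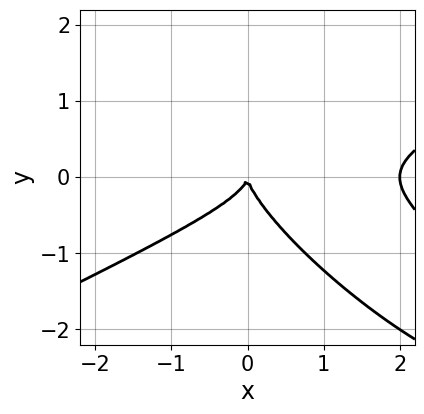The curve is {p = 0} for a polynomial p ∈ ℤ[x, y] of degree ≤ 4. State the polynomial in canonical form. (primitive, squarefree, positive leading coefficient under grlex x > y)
deg p = 3. No degree-2 curve has this shape.
Against the integer gridlines: among the integer gridlines, it crosses the x-axis at x ∈ {0, 2}; one y-axis crossing is at y = 0.
The integer polynomial consistent with all of this is the stated p.

x^3 - 3*x*y^2 - 3*y^3 - 2*x^2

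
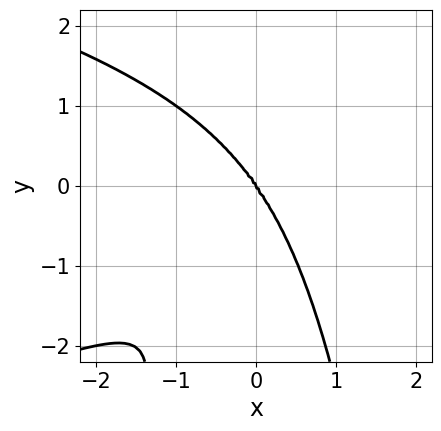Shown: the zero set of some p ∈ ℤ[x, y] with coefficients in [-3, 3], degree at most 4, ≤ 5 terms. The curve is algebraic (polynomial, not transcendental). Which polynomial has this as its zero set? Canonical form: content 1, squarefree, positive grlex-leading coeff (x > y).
deg p = 4.
From the axis intercepts and sections: one x-axis crossing is at x = 0; it crosses the y-axis at the gridline y = 0.
These observations pin down the coefficients.

2*x^2*y^2 + 3*x^3 + y^3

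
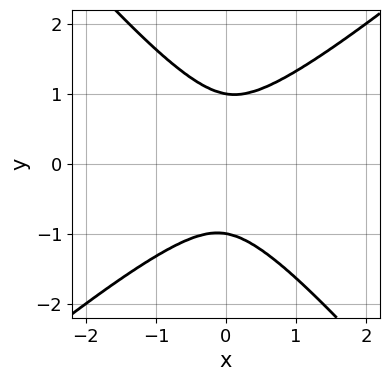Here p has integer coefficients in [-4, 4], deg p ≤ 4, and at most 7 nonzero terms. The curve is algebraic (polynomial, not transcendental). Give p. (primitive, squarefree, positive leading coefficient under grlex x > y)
3*x^2*y^2 - x*y^3 - 3*y^4 + x^2 + 3*y^2

(a) deg p = 4.
(b) Against the integer gridlines: the y-axis gridline crossings are at y ∈ {-1, 1}.
(c) Together with the visible shape, these determine p as stated.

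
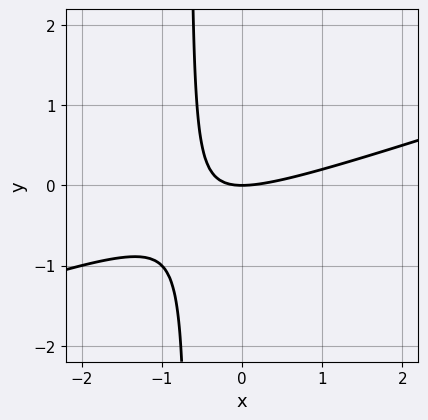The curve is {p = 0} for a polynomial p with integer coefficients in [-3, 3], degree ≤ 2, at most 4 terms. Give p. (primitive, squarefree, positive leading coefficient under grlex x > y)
x^2 - 3*x*y - 2*y

deg p = 2. A generic line meets the curve in up to 2 points.
From the visible intercepts: it crosses the y-axis at the gridline y = 0; one x-axis crossing is at x = 0.
Solving for integer coefficients yields p as stated.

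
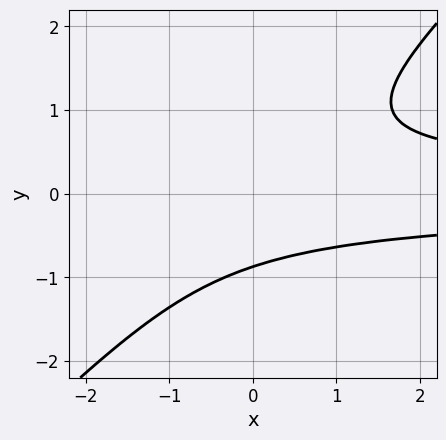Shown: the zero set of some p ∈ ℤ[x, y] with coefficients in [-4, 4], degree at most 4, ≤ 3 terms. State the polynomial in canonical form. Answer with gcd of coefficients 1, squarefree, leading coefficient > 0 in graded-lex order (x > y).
3*x*y^2 - 3*y^3 - 2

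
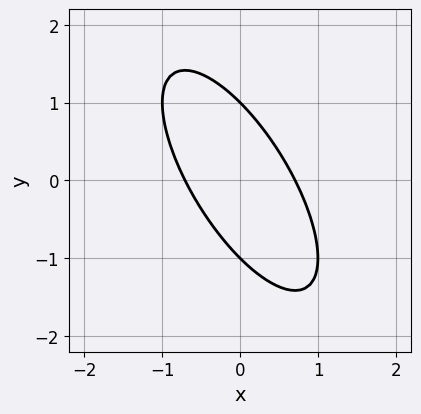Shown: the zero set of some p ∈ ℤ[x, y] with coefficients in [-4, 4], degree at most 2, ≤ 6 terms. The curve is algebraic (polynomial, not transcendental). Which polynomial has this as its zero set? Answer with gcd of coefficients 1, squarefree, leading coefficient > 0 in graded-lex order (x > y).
(a) deg p = 2. No degree-1 curve has this shape.
(b) Reading off the gridlines: among the integer gridlines, it crosses the y-axis at y ∈ {-1, 1}.
(c) These observations pin down the coefficients.

2*x^2 + 2*x*y + y^2 - 1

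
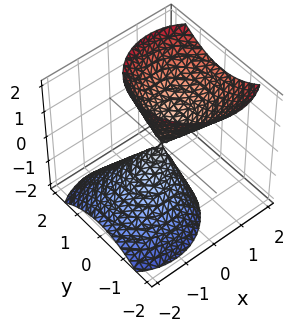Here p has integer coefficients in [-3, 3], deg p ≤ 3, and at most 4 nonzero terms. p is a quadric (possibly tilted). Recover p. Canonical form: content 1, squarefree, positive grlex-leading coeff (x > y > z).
2*x^2 - 2*x*z + 2*y^2 - z^2

(a) I count 2 distinct pieces. They look like related sheets of one shape, so recover p as a whole.
(b) The degree is 2 — a generic line meets the surface in up to 2 points.
(c) Against the integer gridlines: one y-axis crossing is at y = 0; it crosses the z-axis at the gridline z = 0; it meets the x-axis at x = 0 (among the integer gridlines).
(d) Solving for integer coefficients yields p as stated.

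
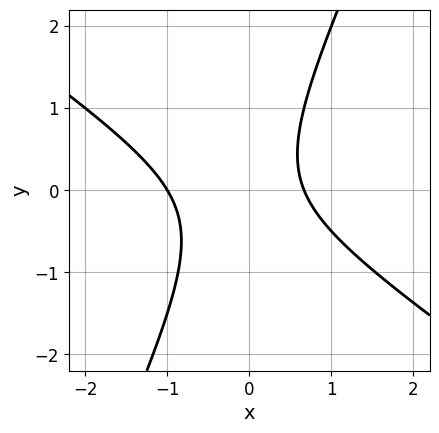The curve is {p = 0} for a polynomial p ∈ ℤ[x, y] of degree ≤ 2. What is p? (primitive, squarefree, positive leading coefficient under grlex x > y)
3*x^2 + 3*x*y - 2*y^2 + x - 2

First, the degree is 2 — the shape is more complex than any degree-1 curve.
Then, checking where it meets the axes: it misses every integer gridline on the y-axis; one x-axis crossing is at x = -1.
Finally, together with the visible shape, these determine p as stated.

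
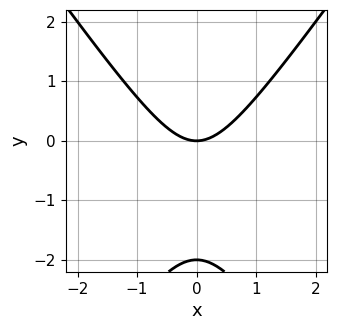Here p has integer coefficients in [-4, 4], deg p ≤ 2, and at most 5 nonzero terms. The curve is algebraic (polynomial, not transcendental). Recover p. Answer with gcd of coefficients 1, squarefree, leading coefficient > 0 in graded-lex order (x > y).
2*x^2 - y^2 - 2*y

1. deg p = 2. A generic line meets the curve in up to 2 points.
2. Symmetries: mirror symmetry x ↦ −x ⇒ only even powers of x.
3. From the axis intercepts and sections: the y-axis gridline crossings are at y ∈ {-2, 0}; it meets the x-axis at x = 0 (among the integer gridlines).
4. The integer polynomial consistent with all of this is the stated p.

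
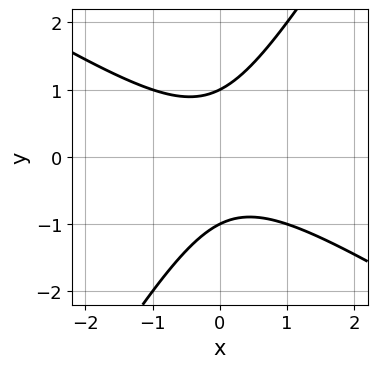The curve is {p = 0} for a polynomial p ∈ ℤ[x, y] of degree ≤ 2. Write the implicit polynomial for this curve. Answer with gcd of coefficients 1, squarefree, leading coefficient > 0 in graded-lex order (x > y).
First, deg p = 2. No degree-1 curve has this shape.
Next, reading off the gridlines: no x-intercept at any integer in the box; among the integer gridlines, it crosses the y-axis at y ∈ {-1, 1}.
Finally, fitting integer coefficients to these (and the overall shape) gives p.

x^2 + x*y - y^2 + 1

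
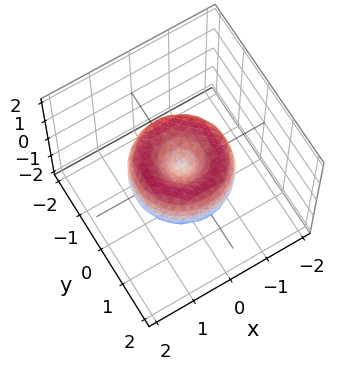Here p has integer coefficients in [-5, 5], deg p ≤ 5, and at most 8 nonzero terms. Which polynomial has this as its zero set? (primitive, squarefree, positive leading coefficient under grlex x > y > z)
2*x^4 + 4*x^2*y^2 + 2*y^4 - 3*x^2 - 3*y^2 + 2*z^2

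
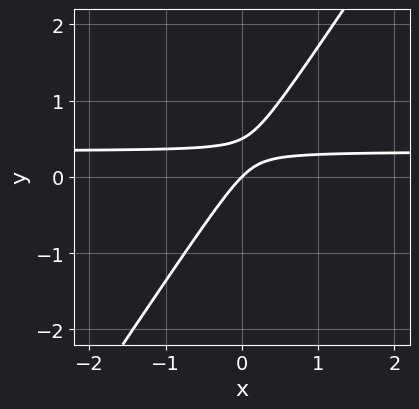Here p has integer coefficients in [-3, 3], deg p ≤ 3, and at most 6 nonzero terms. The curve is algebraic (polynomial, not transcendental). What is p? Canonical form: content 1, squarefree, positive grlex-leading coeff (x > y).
3*x*y - 2*y^2 - x + y

Degree: a generic line meets the curve in up to 2 points, so deg p = 2.
Checking where it meets the axes: one y-axis crossing is at y = 0; it crosses the x-axis at the gridline x = 0.
Assembling these constraints gives the stated polynomial.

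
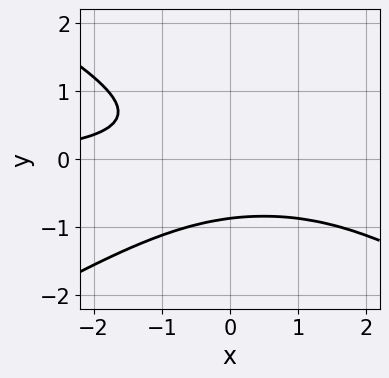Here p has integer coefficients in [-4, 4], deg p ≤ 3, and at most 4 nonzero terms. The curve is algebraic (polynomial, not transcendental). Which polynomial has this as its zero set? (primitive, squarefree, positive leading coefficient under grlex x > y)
x^2*y - 3*y^3 - x*y - 2

deg p = 3. No degree-2 curve has this shape.
Against the integer gridlines: no x-intercept at any integer in the box.
Solving for integer coefficients yields p as stated.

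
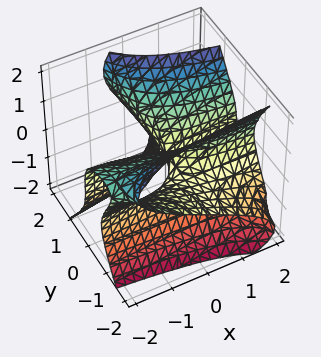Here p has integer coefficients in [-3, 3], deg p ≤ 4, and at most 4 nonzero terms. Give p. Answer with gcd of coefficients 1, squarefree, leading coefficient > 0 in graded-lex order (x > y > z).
First, the degree is 3 — a generic line meets the surface in up to 3 points.
Then, from the visible intercepts: it crosses the z-axis at the gridline z = 0; the visible x-axis segment lies entirely on the surface.
Finally, solving for integer coefficients yields p as stated.

3*x*y^2 + 3*y^2*z - 2*z^3 + 3*x*y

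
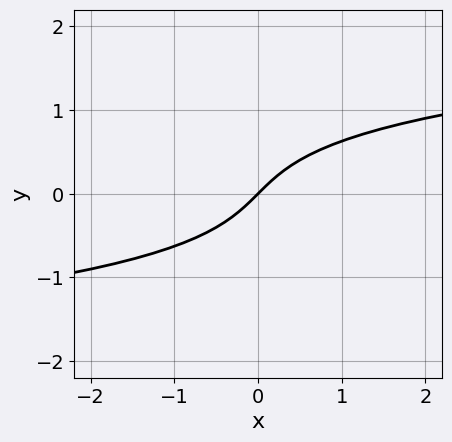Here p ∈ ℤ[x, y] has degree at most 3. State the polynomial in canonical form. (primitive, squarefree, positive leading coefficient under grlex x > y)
3*y^3 - 2*x + 2*y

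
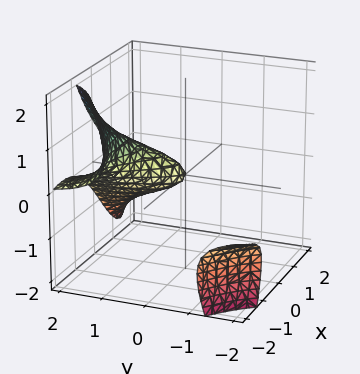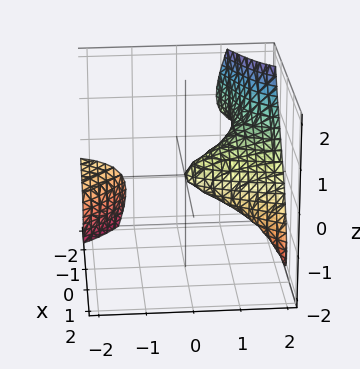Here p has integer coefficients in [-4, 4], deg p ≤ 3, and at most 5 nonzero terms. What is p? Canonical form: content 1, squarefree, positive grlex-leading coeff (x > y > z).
First, I count 2 distinct pieces. They look like related sheets of one shape, so recover p as a whole.
Next, degree: a generic line meets the surface in up to 3 points, so deg p = 3.
Then, from the visible intercepts: one y-axis crossing is at y = 0; one z-axis crossing is at z = 0; it crosses the x-axis at the gridline x = 0.
Finally, putting this together gives p.

x^3 + 3*x*y*z + 3*x^2 + 3*z^2 - y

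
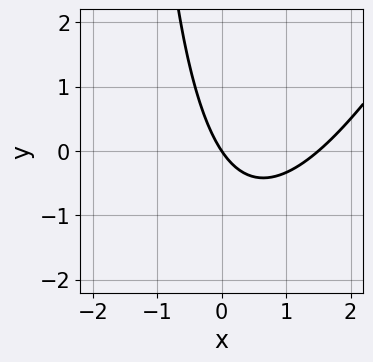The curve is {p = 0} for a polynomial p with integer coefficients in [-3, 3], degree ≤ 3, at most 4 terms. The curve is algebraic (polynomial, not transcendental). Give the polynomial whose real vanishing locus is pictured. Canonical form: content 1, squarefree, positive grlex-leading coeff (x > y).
2*x^2 - x*y - 3*x - 2*y

First, the degree is 2 — no degree-1 curve has this shape.
Then, from the visible intercepts: one y-axis crossing is at y = 0; it crosses the x-axis at the gridline x = 0.
Finally, fitting integer coefficients to these (and the overall shape) gives p.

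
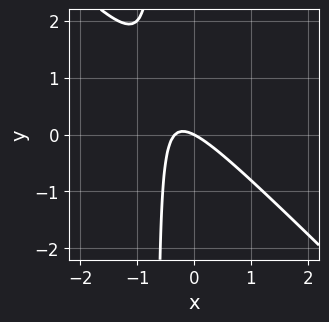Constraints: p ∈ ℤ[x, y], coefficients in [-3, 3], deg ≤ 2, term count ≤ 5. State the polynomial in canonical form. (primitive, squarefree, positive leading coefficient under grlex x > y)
(a) Degree: the shape is more complex than any degree-1 curve, so deg p = 2.
(b) From the visible intercepts: it crosses the y-axis at the gridline y = 0; it meets the x-axis at x = 0 (among the integer gridlines).
(c) Fitting integer coefficients to these (and the overall shape) gives p.

3*x^2 + 3*x*y + x + 2*y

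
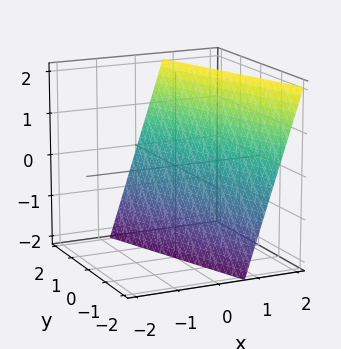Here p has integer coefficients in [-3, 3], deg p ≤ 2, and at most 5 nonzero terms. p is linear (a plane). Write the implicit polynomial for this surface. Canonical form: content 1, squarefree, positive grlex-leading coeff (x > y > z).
3*x + y - z - 2

First, degree: every cross-section is a straight line — this is a plane, so deg p = 1.
Next, from the axis intercepts and sections: it crosses the y-axis at the gridline y = 2; it crosses the z-axis at the gridline z = -2.
Finally, solving for integer coefficients yields p as stated.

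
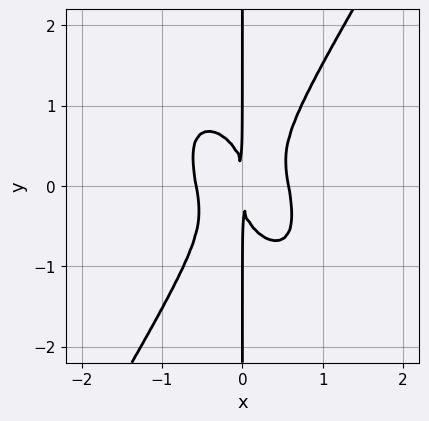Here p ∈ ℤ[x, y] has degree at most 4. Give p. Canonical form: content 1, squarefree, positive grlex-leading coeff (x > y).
3*x^4 + x^3*y - x*y^3 - x^2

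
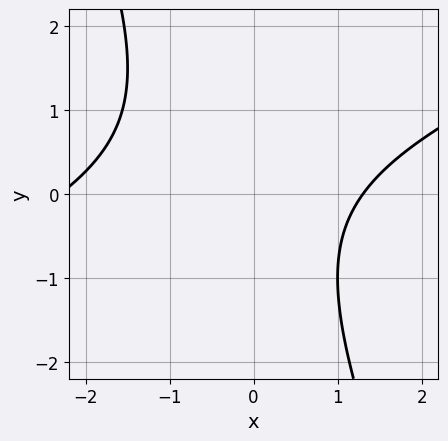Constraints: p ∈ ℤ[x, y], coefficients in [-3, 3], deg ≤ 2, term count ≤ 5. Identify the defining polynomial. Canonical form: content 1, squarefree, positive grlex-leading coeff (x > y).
x^2 - 2*x*y - y^2 + x - 3

First, the degree is 2 — a generic line meets the curve in up to 2 points.
Next, observable constraints: no y-intercept at any integer in the box.
Finally, matching integer coefficients to the picture gives p.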